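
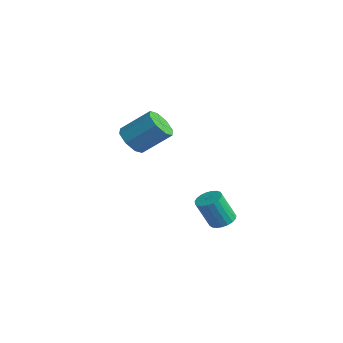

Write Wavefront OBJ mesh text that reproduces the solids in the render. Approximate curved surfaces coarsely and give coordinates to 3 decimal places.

v -3.619 -1.944 2.339
v -2.834 -2.209 2.074
v -2.055 -1.06 3.237
v -2.841 -0.796 3.501
v -3.062 -1.694 1.719
v -2.284 -0.546 2.881
v -3.617 -1.326 1.727
v -2.839 -0.178 2.889
v -4.173 -1.32 2.093
v -3.395 -0.172 3.255
v -4.405 -1.68 2.603
v -3.626 -0.531 3.766
v -4.176 -2.194 2.959
v -3.398 -1.046 4.121
v -3.621 -2.562 2.951
v -2.843 -1.414 4.113
v -3.065 -2.568 2.585
v -2.287 -1.42 3.747
v 2.474 -0.912 -0.338
v 2.986 -0.58 -0.115
v 2.759 -1.197 1.322
v 2.246 -1.528 1.098
v 2.784 -0.406 -0.072
v 2.556 -1.023 1.364
v 2.528 -0.32 -0.076
v 2.3 -0.936 1.361
v 2.263 -0.335 -0.125
v 2.035 -0.952 1.312
v 2.034 -0.451 -0.21
v 1.806 -1.067 1.226
v 1.881 -0.646 -0.318
v 1.653 -1.262 1.118
v 1.831 -0.887 -0.43
v 1.603 -1.503 1.007
v 1.892 -1.132 -0.525
v 1.664 -1.749 0.911
v 2.053 -1.34 -0.589
v 1.826 -1.956 0.848
v 2.288 -1.473 -0.609
v 2.06 -2.089 0.828
v 2.554 -1.509 -0.582
v 2.326 -2.126 0.855
v 2.807 -1.442 -0.513
v 2.579 -2.058 0.924
v 3.002 -1.283 -0.414
v 2.774 -1.9 1.023
v 3.106 -1.06 -0.302
v 2.878 -1.677 1.135
v 3.1 -0.812 -0.196
v 2.872 -1.428 1.241
f 2 1 5
f 2 5 3
f 3 5 6
f 3 6 4
f 5 1 7
f 5 7 6
f 6 7 8
f 6 8 4
f 7 1 9
f 7 9 8
f 8 9 10
f 8 10 4
f 9 1 11
f 9 11 10
f 10 11 12
f 10 12 4
f 11 1 13
f 11 13 12
f 12 13 14
f 12 14 4
f 13 1 15
f 13 15 14
f 14 15 16
f 14 16 4
f 15 1 17
f 15 17 16
f 16 17 18
f 16 18 4
f 17 1 2
f 17 2 18
f 18 2 3
f 18 3 4
f 20 19 23
f 20 23 21
f 21 23 24
f 21 24 22
f 23 19 25
f 23 25 24
f 24 25 26
f 24 26 22
f 25 19 27
f 25 27 26
f 26 27 28
f 26 28 22
f 27 19 29
f 27 29 28
f 28 29 30
f 28 30 22
f 29 19 31
f 29 31 30
f 30 31 32
f 30 32 22
f 31 19 33
f 31 33 32
f 32 33 34
f 32 34 22
f 33 19 35
f 33 35 34
f 34 35 36
f 34 36 22
f 35 19 37
f 35 37 36
f 36 37 38
f 36 38 22
f 37 19 39
f 37 39 38
f 38 39 40
f 38 40 22
f 39 19 41
f 39 41 40
f 40 41 42
f 40 42 22
f 41 19 43
f 41 43 42
f 42 43 44
f 42 44 22
f 43 19 45
f 43 45 44
f 44 45 46
f 44 46 22
f 45 19 47
f 45 47 46
f 46 47 48
f 46 48 22
f 47 19 49
f 47 49 48
f 48 49 50
f 48 50 22
f 49 19 20
f 49 20 50
f 50 20 21
f 50 21 22



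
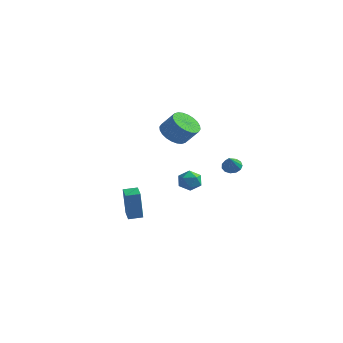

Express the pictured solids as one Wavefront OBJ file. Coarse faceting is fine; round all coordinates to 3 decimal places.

v -3.606 3.689 0.798
v -2.875 3.865 0.154
v -2.003 3.987 1.178
v -2.734 3.811 1.822
v -3.004 4.223 0.222
v -2.132 4.345 1.245
v -3.224 4.499 0.376
v -2.353 4.621 1.4
v -3.503 4.652 0.596
v -2.631 4.775 1.619
v -3.797 4.659 0.846
v -2.926 4.781 1.869
v -4.063 4.518 1.088
v -3.191 4.64 2.112
v -4.258 4.251 1.287
v -3.387 4.373 2.31
v -4.355 3.898 1.411
v -3.483 4.02 2.435
v -4.337 3.513 1.442
v -3.465 3.635 2.466
v -4.208 3.155 1.375
v -3.336 3.277 2.398
v -3.987 2.879 1.22
v -3.116 3.001 2.244
v -3.709 2.725 1.001
v -2.837 2.848 2.024
v -3.414 2.719 0.751
v -2.543 2.841 1.774
v -3.149 2.86 0.508
v -2.277 2.982 1.532
v -2.953 3.127 0.31
v -2.082 3.249 1.333
v -2.857 3.48 0.185
v -1.985 3.602 1.209
v 1.402 -2.508 -0.114
v 2.014 -2.081 -0.087
v 1.906 -3.279 0.667
v 2.518 -2.852 0.694
v 1.878 -2.607 0.992
v 1.567 -2.13 0.509
v 2.353 -3.23 0.071
v 2.042 -2.753 -0.412
v 2.602 -2.527 0.027
v 2.308 -2.142 0.596
v 1.612 -3.218 -0.016
v 1.318 -2.833 0.553
v -1.054 -4.213 -2.819
v -0.933 -4.622 -0.886
v -1.65 -3.643 -2.661
v -1.529 -4.051 -0.728
v -0.471 -3.629 -2.732
v -0.35 -4.037 -0.799
v -1.067 -3.058 -2.574
v -0.946 -3.467 -0.641
v 0.252 4.078 -1.096
v 0.689 3.857 -1.459
v 0.608 3.222 -0.144
v 0.832 4.114 -1.281
v 0.791 4.36 -1.045
v 0.578 4.516 -0.824
v 0.262 4.534 -0.691
v -0.057 4.407 -0.686
v -0.278 4.176 -0.811
v -0.331 3.913 -1.027
v -0.199 3.704 -1.265
v 0.077 3.613 -1.45
v 0.408 3.67 -1.522
f 2 1 5
f 2 5 3
f 3 5 6
f 3 6 4
f 5 1 7
f 5 7 6
f 6 7 8
f 6 8 4
f 7 1 9
f 7 9 8
f 8 9 10
f 8 10 4
f 9 1 11
f 9 11 10
f 10 11 12
f 10 12 4
f 11 1 13
f 11 13 12
f 12 13 14
f 12 14 4
f 13 1 15
f 13 15 14
f 14 15 16
f 14 16 4
f 15 1 17
f 15 17 16
f 16 17 18
f 16 18 4
f 17 1 19
f 17 19 18
f 18 19 20
f 18 20 4
f 19 1 21
f 19 21 20
f 20 21 22
f 20 22 4
f 21 1 23
f 21 23 22
f 22 23 24
f 22 24 4
f 23 1 25
f 23 25 24
f 24 25 26
f 24 26 4
f 25 1 27
f 25 27 26
f 26 27 28
f 26 28 4
f 27 1 29
f 27 29 28
f 28 29 30
f 28 30 4
f 29 1 31
f 29 31 30
f 30 31 32
f 30 32 4
f 31 1 33
f 31 33 32
f 32 33 34
f 32 34 4
f 33 1 2
f 33 2 34
f 34 2 3
f 34 3 4
f 35 46 40
f 35 40 36
f 35 36 42
f 35 42 45
f 35 45 46
f 36 40 44
f 40 46 39
f 46 45 37
f 45 42 41
f 42 36 43
f 38 44 39
f 38 39 37
f 38 37 41
f 38 41 43
f 38 43 44
f 39 44 40
f 37 39 46
f 41 37 45
f 43 41 42
f 44 43 36
f 48 50 47
f 51 48 47
f 47 50 49
f 49 51 47
f 48 54 50
f 52 48 51
f 52 54 48
f 50 54 49
f 53 51 49
f 49 54 53
f 53 52 51
f 54 52 53
f 56 55 58
f 56 58 57
f 58 55 59
f 58 59 57
f 59 55 60
f 59 60 57
f 60 55 61
f 60 61 57
f 61 55 62
f 61 62 57
f 62 55 63
f 62 63 57
f 63 55 64
f 63 64 57
f 64 55 65
f 64 65 57
f 65 55 66
f 65 66 57
f 66 55 67
f 66 67 57
f 67 55 56
f 67 56 57



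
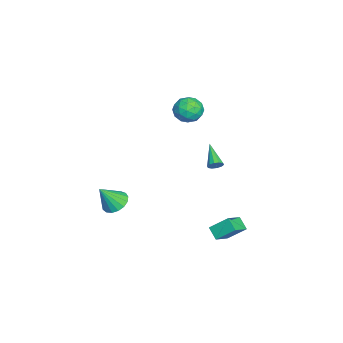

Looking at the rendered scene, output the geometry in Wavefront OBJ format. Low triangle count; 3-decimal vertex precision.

v -1.133 0.921 4.696
v -0.75 1.469 3.983
v -0.71 -0.389 3.917
v -0.327 0.159 3.204
v 0.097 0.137 4.085
v -0.165 0.947 4.566
v -1.295 0.133 3.334
v -1.557 0.943 3.815
v -0.851 0.982 3.141
v 0.01 0.985 3.605
v -1.47 0.095 4.295
v -0.609 0.098 4.759
v -0.979 1.31 4.408
v -0.481 -0.23 3.492
v -0.232 -0.243 4.01
v -0.007 0.079 3.59
v -0.635 1.003 4.751
v -0.41 1.325 4.331
v 0.089 0.542 4.391
v -1.05 -0.245 3.569
v -0.825 0.077 3.149
v -1.453 1.001 4.31
v -1.228 1.323 3.89
v -1.549 0.538 3.509
v -0.813 1.346 3.494
v -0.564 0.576 3.036
v -1.133 0.561 3.112
v -1.287 1.037 3.395
v -0.307 1.348 3.766
v -0.058 0.577 3.308
v 0.191 0.565 3.826
v 0.037 1.041 4.109
v -0.366 1.061 3.271
v -1.402 0.503 4.592
v -1.153 -0.268 4.134
v -1.497 0.039 3.791
v -1.651 0.515 4.074
v -0.896 0.504 4.864
v -0.647 -0.266 4.406
v -0.173 0.043 4.505
v -0.327 0.519 4.788
v -1.094 0.019 4.629
v 1.959 -3.463 -2.566
v 2.793 -3.53 -2.899
v 2.481 -4.297 -1.094
v 2.796 -3.155 -2.688
v 2.608 -2.85 -2.448
v 2.271 -2.686 -2.236
v 1.862 -2.7 -2.099
v 1.476 -2.889 -2.07
v 1.201 -3.209 -2.153
v 1.099 -3.588 -2.332
v 1.195 -3.938 -2.564
v 1.465 -4.179 -2.796
v 1.849 -4.257 -2.976
v 2.258 -4.152 -3.062
v 2.599 -3.89 -3.034
v -0.511 2.191 -0.669
v -0.226 1.855 -0.411
v -1.909 1.709 0.249
v -0.219 2.129 -0.255
v -0.322 2.426 -0.257
v -0.498 2.634 -0.417
v -0.679 2.672 -0.672
v -0.796 2.527 -0.926
v -0.803 2.253 -1.082
v -0.7 1.955 -1.08
v -0.524 1.748 -0.921
v -0.343 1.709 -0.665
v 2.906 2.122 -3.675
v 2.933 3.229 -2.739
v 1.842 2.715 -4.345
v 1.87 3.822 -3.408
v 3.51 2.578 -4.232
v 3.538 3.685 -3.295
v 2.447 3.171 -4.901
v 2.474 4.278 -3.965
f 1 38 17
f 38 12 41
f 17 41 6
f 38 41 17
f 1 17 13
f 17 6 18
f 13 18 2
f 17 18 13
f 1 13 22
f 13 2 23
f 22 23 8
f 13 23 22
f 1 22 34
f 22 8 37
f 34 37 11
f 22 37 34
f 1 34 38
f 34 11 42
f 38 42 12
f 34 42 38
f 2 18 29
f 18 6 32
f 29 32 10
f 18 32 29
f 6 41 19
f 41 12 40
f 19 40 5
f 41 40 19
f 12 42 39
f 42 11 35
f 39 35 3
f 42 35 39
f 11 37 36
f 37 8 24
f 36 24 7
f 37 24 36
f 8 23 28
f 23 2 25
f 28 25 9
f 23 25 28
f 4 30 16
f 30 10 31
f 16 31 5
f 30 31 16
f 4 16 14
f 16 5 15
f 14 15 3
f 16 15 14
f 4 14 21
f 14 3 20
f 21 20 7
f 14 20 21
f 4 21 26
f 21 7 27
f 26 27 9
f 21 27 26
f 4 26 30
f 26 9 33
f 30 33 10
f 26 33 30
f 5 31 19
f 31 10 32
f 19 32 6
f 31 32 19
f 3 15 39
f 15 5 40
f 39 40 12
f 15 40 39
f 7 20 36
f 20 3 35
f 36 35 11
f 20 35 36
f 9 27 28
f 27 7 24
f 28 24 8
f 27 24 28
f 10 33 29
f 33 9 25
f 29 25 2
f 33 25 29
f 44 43 46
f 44 46 45
f 46 43 47
f 46 47 45
f 47 43 48
f 47 48 45
f 48 43 49
f 48 49 45
f 49 43 50
f 49 50 45
f 50 43 51
f 50 51 45
f 51 43 52
f 51 52 45
f 52 43 53
f 52 53 45
f 53 43 54
f 53 54 45
f 54 43 55
f 54 55 45
f 55 43 56
f 55 56 45
f 56 43 57
f 56 57 45
f 57 43 44
f 57 44 45
f 59 58 61
f 59 61 60
f 61 58 62
f 61 62 60
f 62 58 63
f 62 63 60
f 63 58 64
f 63 64 60
f 64 58 65
f 64 65 60
f 65 58 66
f 65 66 60
f 66 58 67
f 66 67 60
f 67 58 68
f 67 68 60
f 68 58 69
f 68 69 60
f 69 58 59
f 69 59 60
f 71 73 70
f 74 71 70
f 70 73 72
f 72 74 70
f 71 77 73
f 75 71 74
f 75 77 71
f 73 77 72
f 76 74 72
f 72 77 76
f 76 75 74
f 77 75 76



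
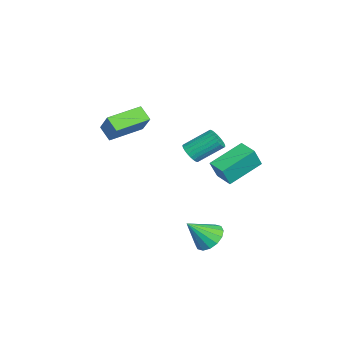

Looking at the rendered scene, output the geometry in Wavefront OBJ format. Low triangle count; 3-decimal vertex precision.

v -2.859 -3.436 -0.445
v -3.425 -3.976 0.193
v -4.091 -1.832 -0.18
v -4.657 -2.372 0.459
v -1.963 -2.948 0.761
v -2.529 -3.488 1.4
v -3.195 -1.344 1.027
v -3.761 -1.884 1.665
v 1.608 1.108 1.268
v 2.24 1.155 1.358
v 2.004 2.459 2.341
v 1.372 2.412 2.252
v 2.208 1.3 1.157
v 1.972 2.604 2.14
v 2.085 1.417 0.974
v 1.849 2.72 1.957
v 1.889 1.486 0.835
v 1.653 2.79 1.818
v 1.65 1.497 0.762
v 1.415 2.801 1.746
v 1.405 1.45 0.767
v 1.17 2.754 1.75
v 1.191 1.35 0.847
v 0.955 2.654 1.831
v 1.04 1.214 0.992
v 0.805 2.518 1.975
v 0.976 1.061 1.179
v 0.74 2.365 2.162
v 1.008 0.916 1.38
v 0.772 2.22 2.363
v 1.131 0.8 1.563
v 0.895 2.103 2.546
v 1.327 0.73 1.702
v 1.091 2.034 2.685
v 1.565 0.719 1.774
v 1.33 2.023 2.758
v 1.81 0.766 1.77
v 1.575 2.07 2.753
v 2.025 0.866 1.689
v 1.789 2.17 2.673
v 2.175 1.002 1.545
v 1.94 2.306 2.528
v 2.903 2.16 -3.916
v 3.625 1.904 -4.407
v 3.357 1.08 -2.684
v 3.777 2.266 -4.146
v 3.695 2.599 -3.823
v 3.401 2.814 -3.525
v 2.973 2.855 -3.332
v 2.527 2.709 -3.295
v 2.181 2.417 -3.425
v 2.029 2.055 -3.686
v 2.111 1.722 -4.008
v 2.405 1.506 -4.306
v 2.833 1.466 -4.499
v 3.279 1.611 -4.536
v -2.906 2.156 -2.849
v -2.501 1.781 -1.695
v -4.085 3.726 -1.925
v -3.68 3.351 -0.771
v -2.02 2.869 -2.929
v -1.615 2.494 -1.775
v -3.199 4.439 -2.005
v -2.794 4.064 -0.851
f 2 4 1
f 5 2 1
f 1 4 3
f 3 5 1
f 2 8 4
f 6 2 5
f 6 8 2
f 4 8 3
f 7 5 3
f 3 8 7
f 7 6 5
f 8 6 7
f 10 9 13
f 10 13 11
f 11 13 14
f 11 14 12
f 13 9 15
f 13 15 14
f 14 15 16
f 14 16 12
f 15 9 17
f 15 17 16
f 16 17 18
f 16 18 12
f 17 9 19
f 17 19 18
f 18 19 20
f 18 20 12
f 19 9 21
f 19 21 20
f 20 21 22
f 20 22 12
f 21 9 23
f 21 23 22
f 22 23 24
f 22 24 12
f 23 9 25
f 23 25 24
f 24 25 26
f 24 26 12
f 25 9 27
f 25 27 26
f 26 27 28
f 26 28 12
f 27 9 29
f 27 29 28
f 28 29 30
f 28 30 12
f 29 9 31
f 29 31 30
f 30 31 32
f 30 32 12
f 31 9 33
f 31 33 32
f 32 33 34
f 32 34 12
f 33 9 35
f 33 35 34
f 34 35 36
f 34 36 12
f 35 9 37
f 35 37 36
f 36 37 38
f 36 38 12
f 37 9 39
f 37 39 38
f 38 39 40
f 38 40 12
f 39 9 41
f 39 41 40
f 40 41 42
f 40 42 12
f 41 9 10
f 41 10 42
f 42 10 11
f 42 11 12
f 44 43 46
f 44 46 45
f 46 43 47
f 46 47 45
f 47 43 48
f 47 48 45
f 48 43 49
f 48 49 45
f 49 43 50
f 49 50 45
f 50 43 51
f 50 51 45
f 51 43 52
f 51 52 45
f 52 43 53
f 52 53 45
f 53 43 54
f 53 54 45
f 54 43 55
f 54 55 45
f 55 43 56
f 55 56 45
f 56 43 44
f 56 44 45
f 58 60 57
f 61 58 57
f 57 60 59
f 59 61 57
f 58 64 60
f 62 58 61
f 62 64 58
f 60 64 59
f 63 61 59
f 59 64 63
f 63 62 61
f 64 62 63



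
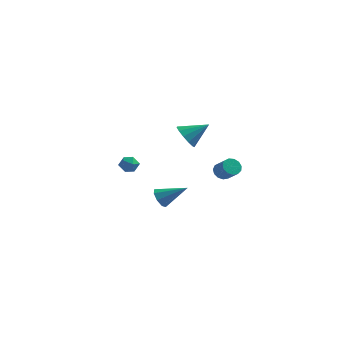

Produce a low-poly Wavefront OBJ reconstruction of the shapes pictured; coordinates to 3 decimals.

v -3.358 4.523 -3.693
v -2.905 4.063 -3.782
v -4.115 3.817 -3.898
v -3.662 3.357 -3.987
v -3.768 3.599 -3.391
v -3.3 4.035 -3.264
v -3.72 3.845 -4.416
v -3.252 4.281 -4.289
v -3.129 3.644 -4.229
v -3.158 3.492 -3.595
v -3.862 4.388 -4.085
v -3.891 4.236 -3.451
v -0.117 3.489 -1.074
v 0.273 3.802 -1.81
v 1.117 3.991 -0.206
v -0.007 4.176 -1.628
v -0.322 4.332 -1.271
v -0.572 4.22 -0.85
v -0.677 3.876 -0.501
v -0.605 3.409 -0.334
v -0.377 2.967 -0.401
v -0.067 2.691 -0.682
v 0.227 2.668 -1.088
v 0.412 2.906 -1.489
v 0.429 3.328 -1.758
v 0.197 -3.926 -2.234
v 0.535 -4.066 -2.783
v 1.623 -3.734 -1.406
v 0.441 -3.572 -2.735
v 0.204 -3.285 -2.394
v -0.037 -3.373 -1.959
v -0.141 -3.785 -1.685
v -0.047 -4.279 -1.733
v 0.19 -4.566 -2.074
v 0.431 -4.478 -2.509
v 3.363 -3.213 -0.232
v 3.811 -3.084 -0.542
v 4.425 -3.619 0.121
v 3.977 -3.747 0.432
v 3.782 -2.854 -0.329
v 4.395 -3.388 0.334
v 3.619 -2.737 -0.085
v 4.233 -3.271 0.578
v 3.376 -2.771 0.112
v 3.989 -3.306 0.776
v 3.128 -2.946 0.201
v 3.742 -3.48 0.864
v 2.955 -3.205 0.152
v 3.569 -3.74 0.815
v 2.912 -3.467 -0.019
v 3.525 -4.001 0.645
v 3.012 -3.648 -0.257
v 3.625 -4.182 0.406
v 3.223 -3.691 -0.488
v 3.837 -4.225 0.176
v 3.479 -3.582 -0.637
v 4.093 -4.117 0.027
v 3.698 -3.356 -0.657
v 4.312 -3.891 0.007
f 1 12 6
f 1 6 2
f 1 2 8
f 1 8 11
f 1 11 12
f 2 6 10
f 6 12 5
f 12 11 3
f 11 8 7
f 8 2 9
f 4 10 5
f 4 5 3
f 4 3 7
f 4 7 9
f 4 9 10
f 5 10 6
f 3 5 12
f 7 3 11
f 9 7 8
f 10 9 2
f 14 13 16
f 14 16 15
f 16 13 17
f 16 17 15
f 17 13 18
f 17 18 15
f 18 13 19
f 18 19 15
f 19 13 20
f 19 20 15
f 20 13 21
f 20 21 15
f 21 13 22
f 21 22 15
f 22 13 23
f 22 23 15
f 23 13 24
f 23 24 15
f 24 13 25
f 24 25 15
f 25 13 14
f 25 14 15
f 27 26 29
f 27 29 28
f 29 26 30
f 29 30 28
f 30 26 31
f 30 31 28
f 31 26 32
f 31 32 28
f 32 26 33
f 32 33 28
f 33 26 34
f 33 34 28
f 34 26 35
f 34 35 28
f 35 26 27
f 35 27 28
f 37 36 40
f 37 40 38
f 38 40 41
f 38 41 39
f 40 36 42
f 40 42 41
f 41 42 43
f 41 43 39
f 42 36 44
f 42 44 43
f 43 44 45
f 43 45 39
f 44 36 46
f 44 46 45
f 45 46 47
f 45 47 39
f 46 36 48
f 46 48 47
f 47 48 49
f 47 49 39
f 48 36 50
f 48 50 49
f 49 50 51
f 49 51 39
f 50 36 52
f 50 52 51
f 51 52 53
f 51 53 39
f 52 36 54
f 52 54 53
f 53 54 55
f 53 55 39
f 54 36 56
f 54 56 55
f 55 56 57
f 55 57 39
f 56 36 58
f 56 58 57
f 57 58 59
f 57 59 39
f 58 36 37
f 58 37 59
f 59 37 38
f 59 38 39



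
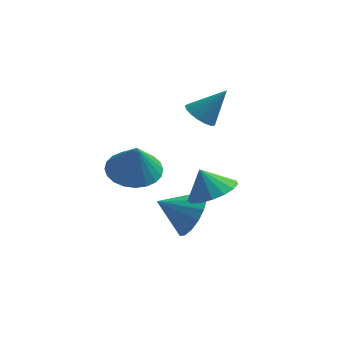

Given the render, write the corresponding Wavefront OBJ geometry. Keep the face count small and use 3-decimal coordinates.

v 2.13 -1.841 -1.052
v 2.626 -2.44 -0.346
v 0.89 -2.039 -0.348
v 2.66 -1.976 -0.156
v 2.573 -1.481 -0.17
v 2.384 -1.069 -0.387
v 2.137 -0.833 -0.756
v 1.889 -0.829 -1.193
v 1.695 -1.056 -1.597
v 1.602 -1.463 -1.877
v 1.629 -1.957 -1.967
v 1.772 -2.424 -1.848
v 1.996 -2.757 -1.547
v 2.251 -2.881 -1.132
v 2.479 -2.766 -0.698
v 2.91 -2.228 0.508
v 3.69 -1.714 0.802
v 2.41 -2.032 1.492
v 3.415 -1.393 0.598
v 3.024 -1.265 0.373
v 2.606 -1.356 0.18
v 2.259 -1.648 0.062
v 2.06 -2.073 0.046
v 2.056 -2.533 0.136
v 2.248 -2.924 0.311
v 2.591 -3.155 0.532
v 3.007 -3.174 0.747
v 3.401 -2.976 0.908
v 3.682 -2.608 0.977
v 3.787 -2.152 0.939
v 0.16 -2.549 1.647
v 1.008 -3.075 1.389
v 0.34 -2.931 3.013
v 1.162 -2.713 1.47
v 1.163 -2.325 1.577
v 1.012 -1.972 1.696
v 0.731 -1.707 1.807
v 0.363 -1.57 1.893
v -0.035 -1.582 1.942
v -0.404 -1.742 1.946
v -0.687 -2.024 1.905
v -0.841 -2.386 1.824
v -0.843 -2.774 1.716
v -0.691 -3.127 1.598
v -0.411 -3.392 1.487
v -0.043 -3.529 1.4
v 0.356 -3.517 1.351
v 0.725 -3.357 1.347
v 2.133 0.291 2.837
v 2.668 0.394 2.398
v 3.047 0.609 4.023
v 2.527 0.697 2.425
v 2.296 0.907 2.547
v 2.028 0.975 2.735
v 1.783 0.887 2.947
v 1.619 0.662 3.133
v 1.573 0.352 3.252
v 1.655 0.029 3.276
v 1.847 -0.235 3.199
v 2.104 -0.379 3.039
v 2.368 -0.369 2.833
v 2.578 -0.207 2.628
v 2.687 0.068 2.471
f 2 1 4
f 2 4 3
f 4 1 5
f 4 5 3
f 5 1 6
f 5 6 3
f 6 1 7
f 6 7 3
f 7 1 8
f 7 8 3
f 8 1 9
f 8 9 3
f 9 1 10
f 9 10 3
f 10 1 11
f 10 11 3
f 11 1 12
f 11 12 3
f 12 1 13
f 12 13 3
f 13 1 14
f 13 14 3
f 14 1 15
f 14 15 3
f 15 1 2
f 15 2 3
f 17 16 19
f 17 19 18
f 19 16 20
f 19 20 18
f 20 16 21
f 20 21 18
f 21 16 22
f 21 22 18
f 22 16 23
f 22 23 18
f 23 16 24
f 23 24 18
f 24 16 25
f 24 25 18
f 25 16 26
f 25 26 18
f 26 16 27
f 26 27 18
f 27 16 28
f 27 28 18
f 28 16 29
f 28 29 18
f 29 16 30
f 29 30 18
f 30 16 17
f 30 17 18
f 32 31 34
f 32 34 33
f 34 31 35
f 34 35 33
f 35 31 36
f 35 36 33
f 36 31 37
f 36 37 33
f 37 31 38
f 37 38 33
f 38 31 39
f 38 39 33
f 39 31 40
f 39 40 33
f 40 31 41
f 40 41 33
f 41 31 42
f 41 42 33
f 42 31 43
f 42 43 33
f 43 31 44
f 43 44 33
f 44 31 45
f 44 45 33
f 45 31 46
f 45 46 33
f 46 31 47
f 46 47 33
f 47 31 48
f 47 48 33
f 48 31 32
f 48 32 33
f 50 49 52
f 50 52 51
f 52 49 53
f 52 53 51
f 53 49 54
f 53 54 51
f 54 49 55
f 54 55 51
f 55 49 56
f 55 56 51
f 56 49 57
f 56 57 51
f 57 49 58
f 57 58 51
f 58 49 59
f 58 59 51
f 59 49 60
f 59 60 51
f 60 49 61
f 60 61 51
f 61 49 62
f 61 62 51
f 62 49 63
f 62 63 51
f 63 49 50
f 63 50 51



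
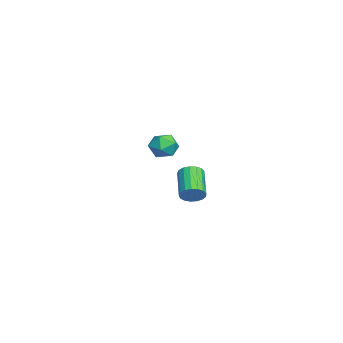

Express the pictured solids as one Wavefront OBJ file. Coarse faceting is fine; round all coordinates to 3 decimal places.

v 3.821 2.141 0.472
v 4.184 2.079 1.019
v 2.722 1.977 1.976
v 2.359 2.039 1.428
v 4.143 2.391 0.99
v 2.682 2.289 1.947
v 4.029 2.645 0.843
v 2.567 2.544 1.8
v 3.867 2.785 0.61
v 2.405 2.683 1.567
v 3.694 2.776 0.345
v 2.232 2.675 1.302
v 3.551 2.622 0.11
v 2.089 2.521 1.067
v 3.469 2.358 -0.043
v 2.007 2.256 0.914
v 3.468 2.044 -0.078
v 2.006 1.942 0.879
v 3.548 1.752 0.013
v 2.086 1.651 0.97
v 3.69 1.549 0.209
v 2.229 1.448 1.166
v 3.863 1.482 0.465
v 2.401 1.381 1.422
v 4.025 1.566 0.723
v 2.564 1.464 1.68
v 4.141 1.781 0.923
v 2.68 1.68 1.88
v -2.849 1.066 0.747
v -2.47 0.453 1.276
v -4.15 0.707 1.264
v -3.771 0.094 1.793
v -3.641 0.964 1.952
v -2.836 1.186 1.632
v -3.784 -0.026 0.908
v -2.979 0.196 0.588
v -3.048 -0.222 1.375
v -2.959 0.39 2.021
v -3.661 0.77 0.519
v -3.572 1.382 1.165
f 2 1 5
f 2 5 3
f 3 5 6
f 3 6 4
f 5 1 7
f 5 7 6
f 6 7 8
f 6 8 4
f 7 1 9
f 7 9 8
f 8 9 10
f 8 10 4
f 9 1 11
f 9 11 10
f 10 11 12
f 10 12 4
f 11 1 13
f 11 13 12
f 12 13 14
f 12 14 4
f 13 1 15
f 13 15 14
f 14 15 16
f 14 16 4
f 15 1 17
f 15 17 16
f 16 17 18
f 16 18 4
f 17 1 19
f 17 19 18
f 18 19 20
f 18 20 4
f 19 1 21
f 19 21 20
f 20 21 22
f 20 22 4
f 21 1 23
f 21 23 22
f 22 23 24
f 22 24 4
f 23 1 25
f 23 25 24
f 24 25 26
f 24 26 4
f 25 1 27
f 25 27 26
f 26 27 28
f 26 28 4
f 27 1 2
f 27 2 28
f 28 2 3
f 28 3 4
f 29 40 34
f 29 34 30
f 29 30 36
f 29 36 39
f 29 39 40
f 30 34 38
f 34 40 33
f 40 39 31
f 39 36 35
f 36 30 37
f 32 38 33
f 32 33 31
f 32 31 35
f 32 35 37
f 32 37 38
f 33 38 34
f 31 33 40
f 35 31 39
f 37 35 36
f 38 37 30



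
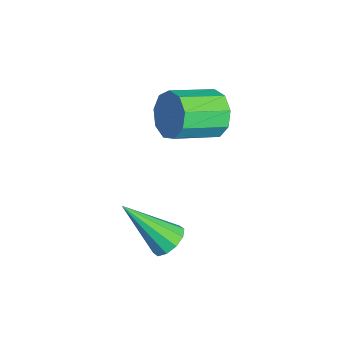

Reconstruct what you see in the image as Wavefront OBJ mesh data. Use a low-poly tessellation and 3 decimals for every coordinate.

v -2.502 3.167 2.708
v -2.021 3.516 3.258
v -1.676 2.123 3.842
v -2.158 1.773 3.292
v -2.536 3.473 3.457
v -2.191 2.079 4.041
v -3.035 3.286 3.306
v -2.69 1.892 3.89
v -3.285 3.043 2.875
v -2.94 1.65 3.459
v -3.169 2.859 2.366
v -2.824 1.465 2.95
v -2.741 2.818 2.017
v -2.396 1.425 2.601
v -2.201 2.941 1.991
v -1.856 1.547 2.575
v -1.802 3.169 2.301
v -1.457 1.776 2.885
v -1.731 3.397 2.801
v -1.386 2.003 3.385
v 0.104 1.286 -0.275
v 0.517 0.888 -0.453
v -0.464 0.074 1.115
v 0.672 1.108 -0.198
v 0.61 1.396 0.027
v 0.355 1.642 0.137
v 0.004 1.751 0.09
v -0.308 1.684 -0.097
v -0.464 1.464 -0.352
v -0.402 1.176 -0.578
v -0.147 0.93 -0.688
v 0.204 0.82 -0.64
f 2 1 5
f 2 5 3
f 3 5 6
f 3 6 4
f 5 1 7
f 5 7 6
f 6 7 8
f 6 8 4
f 7 1 9
f 7 9 8
f 8 9 10
f 8 10 4
f 9 1 11
f 9 11 10
f 10 11 12
f 10 12 4
f 11 1 13
f 11 13 12
f 12 13 14
f 12 14 4
f 13 1 15
f 13 15 14
f 14 15 16
f 14 16 4
f 15 1 17
f 15 17 16
f 16 17 18
f 16 18 4
f 17 1 19
f 17 19 18
f 18 19 20
f 18 20 4
f 19 1 2
f 19 2 20
f 20 2 3
f 20 3 4
f 22 21 24
f 22 24 23
f 24 21 25
f 24 25 23
f 25 21 26
f 25 26 23
f 26 21 27
f 26 27 23
f 27 21 28
f 27 28 23
f 28 21 29
f 28 29 23
f 29 21 30
f 29 30 23
f 30 21 31
f 30 31 23
f 31 21 32
f 31 32 23
f 32 21 22
f 32 22 23



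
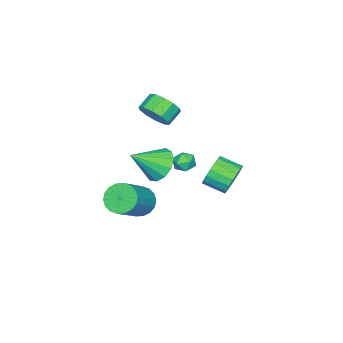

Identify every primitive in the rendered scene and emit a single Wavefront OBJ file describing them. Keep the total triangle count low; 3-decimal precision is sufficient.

v 0.832 -1.591 0.528
v 1.646 -1.219 -0.078
v 2.088 -2.509 1.652
v 1.556 -0.807 0.36
v 1.236 -0.643 0.851
v 0.788 -0.78 1.24
v 0.354 -1.174 1.402
v 0.072 -1.701 1.287
v 0.031 -2.193 0.93
v 0.245 -2.493 0.446
v 0.645 -2.507 -0.012
v 1.104 -2.23 -0.299
v 1.478 -1.75 -0.323
v 1.358 3 1.484
v 1.707 3.369 2.275
v 1.93 2.228 2.708
v 1.582 1.86 1.916
v 1.301 3.323 2.365
v 1.524 2.182 2.797
v 0.906 3.213 2.28
v 1.129 2.073 2.712
v 0.601 3.062 2.037
v 0.824 1.921 2.47
v 0.446 2.898 1.685
v 0.669 1.757 2.117
v 0.471 2.754 1.293
v 0.695 1.614 1.725
v 0.673 2.659 0.939
v 0.896 1.519 1.371
v 1.01 2.632 0.692
v 1.233 1.491 1.125
v 1.416 2.678 0.603
v 1.639 1.537 1.035
v 1.811 2.787 0.688
v 2.034 1.647 1.12
v 2.116 2.939 0.93
v 2.339 1.798 1.363
v 2.271 3.103 1.283
v 2.494 1.962 1.715
v 2.245 3.246 1.675
v 2.469 2.106 2.107
v 2.044 3.341 2.029
v 2.267 2.201 2.461
v 2.662 -1.614 -1.107
v 3.107 -1.076 -1.706
v 4.843 -1.028 -0.372
v 4.398 -1.566 0.227
v 2.915 -0.806 -1.465
v 4.651 -0.757 -0.132
v 2.673 -0.695 -1.154
v 4.409 -0.647 0.179
v 2.428 -0.767 -0.833
v 4.165 -0.719 0.5
v 2.23 -1.007 -0.567
v 3.967 -0.959 0.766
v 2.118 -1.366 -0.407
v 3.854 -1.318 0.926
v 2.113 -1.775 -0.386
v 3.85 -1.727 0.947
v 2.217 -2.152 -0.508
v 3.953 -2.104 0.826
v 2.409 -2.423 -0.748
v 4.145 -2.374 0.585
v 2.651 -2.533 -1.059
v 4.387 -2.485 0.274
v 2.895 -2.461 -1.38
v 4.632 -2.413 -0.047
v 3.093 -2.221 -1.646
v 4.83 -2.173 -0.313
v 3.206 -1.862 -1.806
v 4.942 -1.814 -0.473
v 3.21 -1.453 -1.827
v 4.947 -1.405 -0.494
v -1.954 -3.698 1.858
v -1.402 -3.452 2.617
v -2.273 -3.296 3.2
v -2.826 -3.542 2.442
v -1.522 -2.954 2.305
v -2.393 -2.798 2.889
v -1.806 -2.74 1.823
v -2.677 -2.584 2.407
v -2.148 -2.892 1.354
v -3.019 -2.736 1.938
v -2.415 -3.352 1.078
v -3.286 -3.196 1.661
v -2.507 -3.944 1.1
v -3.378 -3.788 1.683
v -2.387 -4.442 1.411
v -3.258 -4.286 1.995
v -2.103 -4.656 1.893
v -2.974 -4.5 2.477
v -1.761 -4.504 2.362
v -2.632 -4.348 2.946
v -1.494 -4.044 2.639
v -2.365 -3.888 3.222
v 0.4 -0.045 1.058
v 0.78 -0.586 0.931
v -0.44 -0.514 0.549
v -0.06 -1.055 0.422
v -0.25 -0.918 1.053
v 0.269 -0.628 1.367
v 0.071 -0.472 0.113
v 0.59 -0.182 0.427
v 0.576 -0.85 0.347
v 0.378 -1.125 0.928
v -0.038 0.025 0.552
v -0.236 -0.25 1.133
f 2 1 4
f 2 4 3
f 4 1 5
f 4 5 3
f 5 1 6
f 5 6 3
f 6 1 7
f 6 7 3
f 7 1 8
f 7 8 3
f 8 1 9
f 8 9 3
f 9 1 10
f 9 10 3
f 10 1 11
f 10 11 3
f 11 1 12
f 11 12 3
f 12 1 13
f 12 13 3
f 13 1 2
f 13 2 3
f 15 14 18
f 15 18 16
f 16 18 19
f 16 19 17
f 18 14 20
f 18 20 19
f 19 20 21
f 19 21 17
f 20 14 22
f 20 22 21
f 21 22 23
f 21 23 17
f 22 14 24
f 22 24 23
f 23 24 25
f 23 25 17
f 24 14 26
f 24 26 25
f 25 26 27
f 25 27 17
f 26 14 28
f 26 28 27
f 27 28 29
f 27 29 17
f 28 14 30
f 28 30 29
f 29 30 31
f 29 31 17
f 30 14 32
f 30 32 31
f 31 32 33
f 31 33 17
f 32 14 34
f 32 34 33
f 33 34 35
f 33 35 17
f 34 14 36
f 34 36 35
f 35 36 37
f 35 37 17
f 36 14 38
f 36 38 37
f 37 38 39
f 37 39 17
f 38 14 40
f 38 40 39
f 39 40 41
f 39 41 17
f 40 14 42
f 40 42 41
f 41 42 43
f 41 43 17
f 42 14 15
f 42 15 43
f 43 15 16
f 43 16 17
f 45 44 48
f 45 48 46
f 46 48 49
f 46 49 47
f 48 44 50
f 48 50 49
f 49 50 51
f 49 51 47
f 50 44 52
f 50 52 51
f 51 52 53
f 51 53 47
f 52 44 54
f 52 54 53
f 53 54 55
f 53 55 47
f 54 44 56
f 54 56 55
f 55 56 57
f 55 57 47
f 56 44 58
f 56 58 57
f 57 58 59
f 57 59 47
f 58 44 60
f 58 60 59
f 59 60 61
f 59 61 47
f 60 44 62
f 60 62 61
f 61 62 63
f 61 63 47
f 62 44 64
f 62 64 63
f 63 64 65
f 63 65 47
f 64 44 66
f 64 66 65
f 65 66 67
f 65 67 47
f 66 44 68
f 66 68 67
f 67 68 69
f 67 69 47
f 68 44 70
f 68 70 69
f 69 70 71
f 69 71 47
f 70 44 72
f 70 72 71
f 71 72 73
f 71 73 47
f 72 44 45
f 72 45 73
f 73 45 46
f 73 46 47
f 75 74 78
f 75 78 76
f 76 78 79
f 76 79 77
f 78 74 80
f 78 80 79
f 79 80 81
f 79 81 77
f 80 74 82
f 80 82 81
f 81 82 83
f 81 83 77
f 82 74 84
f 82 84 83
f 83 84 85
f 83 85 77
f 84 74 86
f 84 86 85
f 85 86 87
f 85 87 77
f 86 74 88
f 86 88 87
f 87 88 89
f 87 89 77
f 88 74 90
f 88 90 89
f 89 90 91
f 89 91 77
f 90 74 92
f 90 92 91
f 91 92 93
f 91 93 77
f 92 74 94
f 92 94 93
f 93 94 95
f 93 95 77
f 94 74 75
f 94 75 95
f 95 75 76
f 95 76 77
f 96 107 101
f 96 101 97
f 96 97 103
f 96 103 106
f 96 106 107
f 97 101 105
f 101 107 100
f 107 106 98
f 106 103 102
f 103 97 104
f 99 105 100
f 99 100 98
f 99 98 102
f 99 102 104
f 99 104 105
f 100 105 101
f 98 100 107
f 102 98 106
f 104 102 103
f 105 104 97



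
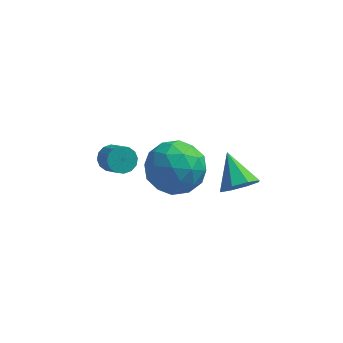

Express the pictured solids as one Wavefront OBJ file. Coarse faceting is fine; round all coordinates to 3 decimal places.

v 1.178 -3.429 0.066
v 1.511 -3.765 0.735
v 0.582 -2.291 0.934
v 1.894 -3.353 0.458
v 1.857 -2.985 -0.05
v 1.423 -2.877 -0.489
v 0.844 -3.092 -0.604
v 0.461 -3.505 -0.326
v 0.498 -3.873 0.181
v 0.933 -3.981 0.621
v -2.21 -3.327 1.651
v -1.483 -2.655 0.921
v -0.877 -4.805 1.619
v -0.15 -4.133 0.889
v -0.321 -3.801 2.061
v -1.145 -2.887 2.081
v -1.215 -4.573 0.459
v -2.039 -3.659 0.479
v -0.868 -3.425 0.185
v -0.315 -2.948 1.175
v -2.045 -4.512 1.365
v -1.492 -4.035 2.355
v -1.964 -2.861 1.289
v -0.396 -4.599 1.251
v -0.497 -4.403 1.94
v -0.069 -4.008 1.511
v -1.765 -2.998 1.971
v -1.338 -2.603 1.542
v -0.655 -3.276 2.212
v -1.022 -4.857 0.998
v -0.595 -4.462 0.569
v -2.291 -3.452 1.029
v -1.863 -3.057 0.6
v -1.705 -4.184 0.328
v -1.175 -2.919 0.427
v -0.391 -3.787 0.408
v -1.017 -4.046 0.155
v -1.501 -3.509 0.167
v -0.85 -2.638 1.009
v -0.066 -3.507 0.99
v -0.167 -3.312 1.679
v -0.651 -2.775 1.691
v -0.488 -3.091 0.576
v -2.294 -3.953 1.55
v -1.51 -4.822 1.531
v -1.709 -4.685 0.849
v -2.193 -4.148 0.861
v -1.969 -3.673 2.132
v -1.185 -4.541 2.113
v -0.859 -3.951 2.373
v -1.343 -3.414 2.385
v -1.872 -4.369 1.964
v -3.764 -2.291 -0.001
v -3.405 -2.501 -0.434
v -2.878 -3.338 0.408
v -3.236 -3.129 0.841
v -3.246 -2.269 -0.303
v -2.718 -3.106 0.539
v -3.225 -2.043 -0.091
v -2.698 -2.88 0.751
v -3.349 -1.883 0.145
v -2.821 -2.721 0.987
v -3.584 -1.833 0.341
v -3.056 -2.67 1.184
v -3.867 -1.906 0.447
v -3.339 -2.743 1.289
v -4.122 -2.082 0.432
v -3.595 -2.919 1.274
v -4.282 -2.314 0.301
v -3.754 -3.151 1.143
v -4.302 -2.54 0.089
v -3.775 -3.377 0.931
v -4.179 -2.699 -0.147
v -3.651 -3.537 0.695
v -3.944 -2.75 -0.344
v -3.416 -3.587 0.499
v -3.661 -2.677 -0.449
v -3.133 -3.514 0.393
f 2 1 4
f 2 4 3
f 4 1 5
f 4 5 3
f 5 1 6
f 5 6 3
f 6 1 7
f 6 7 3
f 7 1 8
f 7 8 3
f 8 1 9
f 8 9 3
f 9 1 10
f 9 10 3
f 10 1 2
f 10 2 3
f 11 48 27
f 48 22 51
f 27 51 16
f 48 51 27
f 11 27 23
f 27 16 28
f 23 28 12
f 27 28 23
f 11 23 32
f 23 12 33
f 32 33 18
f 23 33 32
f 11 32 44
f 32 18 47
f 44 47 21
f 32 47 44
f 11 44 48
f 44 21 52
f 48 52 22
f 44 52 48
f 12 28 39
f 28 16 42
f 39 42 20
f 28 42 39
f 16 51 29
f 51 22 50
f 29 50 15
f 51 50 29
f 22 52 49
f 52 21 45
f 49 45 13
f 52 45 49
f 21 47 46
f 47 18 34
f 46 34 17
f 47 34 46
f 18 33 38
f 33 12 35
f 38 35 19
f 33 35 38
f 14 40 26
f 40 20 41
f 26 41 15
f 40 41 26
f 14 26 24
f 26 15 25
f 24 25 13
f 26 25 24
f 14 24 31
f 24 13 30
f 31 30 17
f 24 30 31
f 14 31 36
f 31 17 37
f 36 37 19
f 31 37 36
f 14 36 40
f 36 19 43
f 40 43 20
f 36 43 40
f 15 41 29
f 41 20 42
f 29 42 16
f 41 42 29
f 13 25 49
f 25 15 50
f 49 50 22
f 25 50 49
f 17 30 46
f 30 13 45
f 46 45 21
f 30 45 46
f 19 37 38
f 37 17 34
f 38 34 18
f 37 34 38
f 20 43 39
f 43 19 35
f 39 35 12
f 43 35 39
f 54 53 57
f 54 57 55
f 55 57 58
f 55 58 56
f 57 53 59
f 57 59 58
f 58 59 60
f 58 60 56
f 59 53 61
f 59 61 60
f 60 61 62
f 60 62 56
f 61 53 63
f 61 63 62
f 62 63 64
f 62 64 56
f 63 53 65
f 63 65 64
f 64 65 66
f 64 66 56
f 65 53 67
f 65 67 66
f 66 67 68
f 66 68 56
f 67 53 69
f 67 69 68
f 68 69 70
f 68 70 56
f 69 53 71
f 69 71 70
f 70 71 72
f 70 72 56
f 71 53 73
f 71 73 72
f 72 73 74
f 72 74 56
f 73 53 75
f 73 75 74
f 74 75 76
f 74 76 56
f 75 53 77
f 75 77 76
f 76 77 78
f 76 78 56
f 77 53 54
f 77 54 78
f 78 54 55
f 78 55 56



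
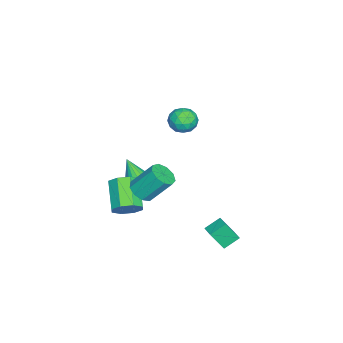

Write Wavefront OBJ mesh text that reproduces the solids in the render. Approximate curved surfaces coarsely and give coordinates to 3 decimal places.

v 2.487 -1.547 -0.522
v 2.916 -2.096 -0.018
v 2.683 -0.862 1.526
v 2.253 -0.313 1.022
v 3.29 -1.716 -0.266
v 3.057 -0.481 1.278
v 3.288 -1.256 -0.633
v 3.055 -0.022 0.91
v 2.911 -0.933 -0.949
v 2.678 0.301 0.595
v 2.336 -0.897 -1.064
v 2.102 0.337 0.479
v 1.831 -1.165 -0.926
v 1.597 0.069 0.617
v 1.633 -1.612 -0.599
v 1.399 -0.378 0.945
v 1.834 -2.029 -0.235
v 1.601 -0.794 1.308
v 2.341 -2.22 -0.006
v 2.108 -0.985 1.538
v -1.083 0.358 3.638
v -0.329 0.869 3.473
v -0.231 -0.689 4.287
v 0.523 -0.178 4.122
v -0.103 0.107 4.742
v -0.629 0.753 4.341
v 0.069 -0.573 3.419
v -0.457 0.073 3.018
v 0.383 0.293 3.338
v 0.276 0.714 4.155
v -0.836 -0.534 3.605
v -0.943 -0.113 4.422
v -0.781 0.705 3.499
v 0.221 -0.525 4.261
v -0.147 -0.358 4.626
v 0.296 -0.058 4.529
v -0.957 0.637 4.009
v -0.514 0.938 3.912
v -0.381 0.49 4.657
v -0.046 -0.758 3.848
v 0.397 -0.457 3.751
v -0.856 0.238 3.231
v -0.413 0.538 3.134
v -0.179 -0.31 3.103
v 0.081 0.667 3.322
v 0.581 0.052 3.704
v 0.315 -0.18 3.291
v 0.005 0.2 3.055
v 0.018 0.914 3.803
v 0.519 0.299 4.184
v 0.151 0.466 4.548
v -0.158 0.846 4.313
v 0.437 0.576 3.723
v -1.079 -0.119 3.576
v -0.578 -0.734 3.957
v -0.402 -0.666 3.447
v -0.711 -0.286 3.212
v -1.141 0.128 4.056
v -0.641 -0.487 4.438
v -0.565 -0.02 4.705
v -0.875 0.36 4.469
v -0.997 -0.396 4.037
v -2.326 -3.162 -3.96
v -1.684 -3.822 -4.194
v -2.514 -3.998 -2.12
v -1.435 -3.486 -4.016
v -1.39 -3.076 -3.826
v -1.559 -2.685 -3.666
v -1.904 -2.404 -3.573
v -2.346 -2.297 -3.569
v -2.784 -2.387 -3.655
v -3.116 -2.656 -3.811
v -3.268 -3.04 -4.001
v -3.203 -3.452 -4.181
v -2.938 -3.798 -4.311
v -2.533 -3.998 -4.361
v -2.081 -4.007 -4.319
v 0.943 3.483 -4.278
v 1.191 2.715 -3.002
v 1.672 4.001 -4.108
v 1.919 3.233 -2.831
v 1.601 2.747 -4.849
v 1.848 1.979 -3.572
v 2.329 3.265 -4.678
v 2.577 2.497 -3.402
v 1.059 -2.862 -3.672
v 1.582 -3.648 -3.41
v -0.035 -4.344 -2.266
v -0.559 -3.558 -2.528
v 1.67 -3.073 -2.936
v 0.053 -3.769 -1.792
v 1.4 -2.375 -2.893
v -0.218 -3.071 -1.749
v 0.93 -1.962 -3.307
v -0.688 -2.658 -2.163
v 0.535 -2.076 -3.934
v -1.082 -2.772 -2.79
v 0.447 -2.651 -4.408
v -1.17 -3.347 -3.264
v 0.718 -3.349 -4.451
v -0.9 -4.045 -3.307
v 1.188 -3.762 -4.037
v -0.43 -4.458 -2.893
f 2 1 5
f 2 5 3
f 3 5 6
f 3 6 4
f 5 1 7
f 5 7 6
f 6 7 8
f 6 8 4
f 7 1 9
f 7 9 8
f 8 9 10
f 8 10 4
f 9 1 11
f 9 11 10
f 10 11 12
f 10 12 4
f 11 1 13
f 11 13 12
f 12 13 14
f 12 14 4
f 13 1 15
f 13 15 14
f 14 15 16
f 14 16 4
f 15 1 17
f 15 17 16
f 16 17 18
f 16 18 4
f 17 1 19
f 17 19 18
f 18 19 20
f 18 20 4
f 19 1 2
f 19 2 20
f 20 2 3
f 20 3 4
f 21 58 37
f 58 32 61
f 37 61 26
f 58 61 37
f 21 37 33
f 37 26 38
f 33 38 22
f 37 38 33
f 21 33 42
f 33 22 43
f 42 43 28
f 33 43 42
f 21 42 54
f 42 28 57
f 54 57 31
f 42 57 54
f 21 54 58
f 54 31 62
f 58 62 32
f 54 62 58
f 22 38 49
f 38 26 52
f 49 52 30
f 38 52 49
f 26 61 39
f 61 32 60
f 39 60 25
f 61 60 39
f 32 62 59
f 62 31 55
f 59 55 23
f 62 55 59
f 31 57 56
f 57 28 44
f 56 44 27
f 57 44 56
f 28 43 48
f 43 22 45
f 48 45 29
f 43 45 48
f 24 50 36
f 50 30 51
f 36 51 25
f 50 51 36
f 24 36 34
f 36 25 35
f 34 35 23
f 36 35 34
f 24 34 41
f 34 23 40
f 41 40 27
f 34 40 41
f 24 41 46
f 41 27 47
f 46 47 29
f 41 47 46
f 24 46 50
f 46 29 53
f 50 53 30
f 46 53 50
f 25 51 39
f 51 30 52
f 39 52 26
f 51 52 39
f 23 35 59
f 35 25 60
f 59 60 32
f 35 60 59
f 27 40 56
f 40 23 55
f 56 55 31
f 40 55 56
f 29 47 48
f 47 27 44
f 48 44 28
f 47 44 48
f 30 53 49
f 53 29 45
f 49 45 22
f 53 45 49
f 64 63 66
f 64 66 65
f 66 63 67
f 66 67 65
f 67 63 68
f 67 68 65
f 68 63 69
f 68 69 65
f 69 63 70
f 69 70 65
f 70 63 71
f 70 71 65
f 71 63 72
f 71 72 65
f 72 63 73
f 72 73 65
f 73 63 74
f 73 74 65
f 74 63 75
f 74 75 65
f 75 63 76
f 75 76 65
f 76 63 77
f 76 77 65
f 77 63 64
f 77 64 65
f 79 81 78
f 82 79 78
f 78 81 80
f 80 82 78
f 79 85 81
f 83 79 82
f 83 85 79
f 81 85 80
f 84 82 80
f 80 85 84
f 84 83 82
f 85 83 84
f 87 86 90
f 87 90 88
f 88 90 91
f 88 91 89
f 90 86 92
f 90 92 91
f 91 92 93
f 91 93 89
f 92 86 94
f 92 94 93
f 93 94 95
f 93 95 89
f 94 86 96
f 94 96 95
f 95 96 97
f 95 97 89
f 96 86 98
f 96 98 97
f 97 98 99
f 97 99 89
f 98 86 100
f 98 100 99
f 99 100 101
f 99 101 89
f 100 86 102
f 100 102 101
f 101 102 103
f 101 103 89
f 102 86 87
f 102 87 103
f 103 87 88
f 103 88 89



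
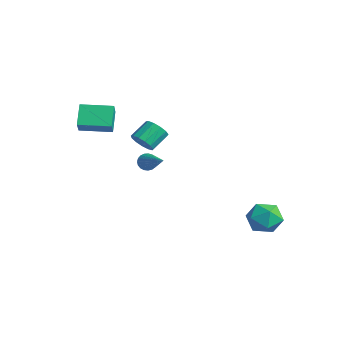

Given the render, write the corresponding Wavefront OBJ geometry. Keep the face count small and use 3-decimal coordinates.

v -1.652 -1.275 0.829
v -1.091 -1.384 1.178
v -1.326 -0.474 1.84
v -1.888 -0.365 1.491
v -0.997 -1.153 0.894
v -1.232 -0.243 1.557
v -1.111 -0.961 0.59
v -1.347 -0.051 1.252
v -1.397 -0.868 0.361
v -1.633 0.041 1.024
v -1.764 -0.905 0.281
v -2 0.005 0.944
v -2.095 -1.06 0.375
v -2.331 -0.15 1.037
v -2.286 -1.282 0.613
v -2.522 -0.372 1.275
v -2.276 -1.502 0.919
v -2.512 -0.592 1.582
v -2.067 -1.651 1.197
v -2.303 -0.741 1.859
v -1.727 -1.679 1.358
v -1.963 -0.769 2.02
v -1.363 -1.58 1.351
v -1.599 -0.67 2.013
v -0.409 -1.617 0.2
v -0.186 -1.476 -0.225
v 1.389 -1.683 1.12
v -0.226 -1.293 -0.134
v -0.297 -1.167 0.015
v -0.388 -1.118 0.195
v -0.482 -1.155 0.377
v -0.564 -1.273 0.528
v -0.618 -1.45 0.622
v -0.637 -1.656 0.644
v -0.616 -1.855 0.589
v -0.559 -2.013 0.466
v -0.476 -2.103 0.298
v -0.382 -2.109 0.113
v -0.292 -2.03 -0.057
v -0.222 -1.879 -0.183
v -0.185 -1.683 -0.242
v 2.803 2.642 -2.336
v 3.572 2.982 -1.879
v 3.708 1.678 -3.141
v 4.477 2.018 -2.684
v 3.833 1.493 -2.21
v 3.273 2.088 -1.713
v 4.007 2.572 -3.307
v 3.447 3.167 -2.81
v 4.316 2.939 -2.479
v 4.208 2.272 -1.801
v 3.072 2.388 -3.219
v 2.964 1.721 -2.541
v -3.158 -3.67 2.858
v -2.487 -4.04 3.59
v -2.344 -2.306 2.801
v -1.672 -2.676 3.533
v -2.428 -4.144 1.947
v -1.756 -4.514 2.679
v -1.613 -2.78 1.89
v -0.942 -3.15 2.622
f 2 1 5
f 2 5 3
f 3 5 6
f 3 6 4
f 5 1 7
f 5 7 6
f 6 7 8
f 6 8 4
f 7 1 9
f 7 9 8
f 8 9 10
f 8 10 4
f 9 1 11
f 9 11 10
f 10 11 12
f 10 12 4
f 11 1 13
f 11 13 12
f 12 13 14
f 12 14 4
f 13 1 15
f 13 15 14
f 14 15 16
f 14 16 4
f 15 1 17
f 15 17 16
f 16 17 18
f 16 18 4
f 17 1 19
f 17 19 18
f 18 19 20
f 18 20 4
f 19 1 21
f 19 21 20
f 20 21 22
f 20 22 4
f 21 1 23
f 21 23 22
f 22 23 24
f 22 24 4
f 23 1 2
f 23 2 24
f 24 2 3
f 24 3 4
f 26 25 28
f 26 28 27
f 28 25 29
f 28 29 27
f 29 25 30
f 29 30 27
f 30 25 31
f 30 31 27
f 31 25 32
f 31 32 27
f 32 25 33
f 32 33 27
f 33 25 34
f 33 34 27
f 34 25 35
f 34 35 27
f 35 25 36
f 35 36 27
f 36 25 37
f 36 37 27
f 37 25 38
f 37 38 27
f 38 25 39
f 38 39 27
f 39 25 40
f 39 40 27
f 40 25 41
f 40 41 27
f 41 25 26
f 41 26 27
f 42 53 47
f 42 47 43
f 42 43 49
f 42 49 52
f 42 52 53
f 43 47 51
f 47 53 46
f 53 52 44
f 52 49 48
f 49 43 50
f 45 51 46
f 45 46 44
f 45 44 48
f 45 48 50
f 45 50 51
f 46 51 47
f 44 46 53
f 48 44 52
f 50 48 49
f 51 50 43
f 55 57 54
f 58 55 54
f 54 57 56
f 56 58 54
f 55 61 57
f 59 55 58
f 59 61 55
f 57 61 56
f 60 58 56
f 56 61 60
f 60 59 58
f 61 59 60



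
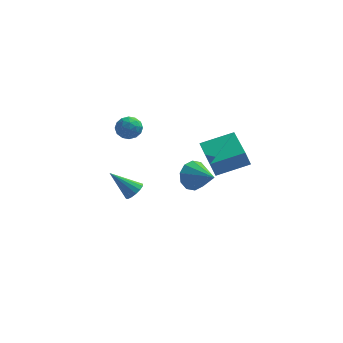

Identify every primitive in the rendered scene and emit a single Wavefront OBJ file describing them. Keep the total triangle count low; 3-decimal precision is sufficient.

v 0.513 -2.439 0.837
v 0.928 -2.418 0.13
v 1.487 -3.301 1.383
v 1.098 -2.041 0.423
v 1.045 -1.816 0.874
v 0.788 -1.829 1.311
v 0.427 -2.075 1.567
v 0.099 -2.46 1.545
v -0.072 -2.837 1.252
v -0.018 -3.062 0.801
v 0.238 -3.049 0.364
v 0.599 -2.803 0.108
v 1.293 0.685 -1.355
v 1.034 0.613 -0.528
v 0.649 2.767 -1.376
v 0.39 2.696 -0.548
v 2.89 1.184 -0.812
v 2.631 1.113 0.016
v 2.246 3.267 -0.832
v 1.987 3.195 -0.005
v -2.339 -0.411 2.791
v -1.899 -0.905 2.834
v -3.141 -1.115 2.886
v -2.701 -1.609 2.929
v -2.755 -1.17 3.422
v -2.26 -0.735 3.363
v -2.78 -1.285 2.357
v -2.285 -0.85 2.298
v -2.172 -1.445 2.566
v -2.157 -1.374 3.224
v -2.883 -0.646 2.496
v -2.868 -0.575 3.154
v -2.049 -0.596 2.804
v -2.991 -1.424 2.916
v -3.023 -1.166 3.206
v -2.765 -1.456 3.231
v -2.26 -0.496 3.115
v -2.002 -0.786 3.141
v -2.505 -0.942 3.486
v -3.038 -1.234 2.579
v -2.78 -1.524 2.605
v -2.275 -0.564 2.489
v -2.017 -0.854 2.514
v -2.535 -1.078 2.234
v -1.951 -1.204 2.672
v -2.422 -1.618 2.728
v -2.469 -1.428 2.391
v -2.177 -1.172 2.357
v -1.942 -1.162 3.059
v -2.413 -1.576 3.115
v -2.445 -1.318 3.404
v -2.154 -1.062 3.37
v -2.102 -1.48 2.901
v -2.627 -0.444 2.605
v -3.098 -0.858 2.661
v -2.886 -0.958 2.35
v -2.595 -0.702 2.316
v -2.618 -0.402 2.992
v -3.089 -0.816 3.048
v -2.863 -0.848 3.363
v -2.571 -0.592 3.329
v -2.938 -0.54 2.819
v -2.661 2.141 -3.771
v -2.279 2.393 -3.399
v -3.859 2.299 -2.649
v -2.398 2.624 -3.559
v -2.587 2.726 -3.775
v -2.796 2.671 -3.991
v -2.969 2.474 -4.148
v -3.059 2.188 -4.204
v -3.043 1.889 -4.144
v -2.924 1.657 -3.984
v -2.734 1.555 -3.767
v -2.525 1.61 -3.551
v -2.352 1.807 -3.395
v -2.262 2.094 -3.339
f 2 1 4
f 2 4 3
f 4 1 5
f 4 5 3
f 5 1 6
f 5 6 3
f 6 1 7
f 6 7 3
f 7 1 8
f 7 8 3
f 8 1 9
f 8 9 3
f 9 1 10
f 9 10 3
f 10 1 11
f 10 11 3
f 11 1 12
f 11 12 3
f 12 1 2
f 12 2 3
f 14 16 13
f 17 14 13
f 13 16 15
f 15 17 13
f 14 20 16
f 18 14 17
f 18 20 14
f 16 20 15
f 19 17 15
f 15 20 19
f 19 18 17
f 20 18 19
f 21 58 37
f 58 32 61
f 37 61 26
f 58 61 37
f 21 37 33
f 37 26 38
f 33 38 22
f 37 38 33
f 21 33 42
f 33 22 43
f 42 43 28
f 33 43 42
f 21 42 54
f 42 28 57
f 54 57 31
f 42 57 54
f 21 54 58
f 54 31 62
f 58 62 32
f 54 62 58
f 22 38 49
f 38 26 52
f 49 52 30
f 38 52 49
f 26 61 39
f 61 32 60
f 39 60 25
f 61 60 39
f 32 62 59
f 62 31 55
f 59 55 23
f 62 55 59
f 31 57 56
f 57 28 44
f 56 44 27
f 57 44 56
f 28 43 48
f 43 22 45
f 48 45 29
f 43 45 48
f 24 50 36
f 50 30 51
f 36 51 25
f 50 51 36
f 24 36 34
f 36 25 35
f 34 35 23
f 36 35 34
f 24 34 41
f 34 23 40
f 41 40 27
f 34 40 41
f 24 41 46
f 41 27 47
f 46 47 29
f 41 47 46
f 24 46 50
f 46 29 53
f 50 53 30
f 46 53 50
f 25 51 39
f 51 30 52
f 39 52 26
f 51 52 39
f 23 35 59
f 35 25 60
f 59 60 32
f 35 60 59
f 27 40 56
f 40 23 55
f 56 55 31
f 40 55 56
f 29 47 48
f 47 27 44
f 48 44 28
f 47 44 48
f 30 53 49
f 53 29 45
f 49 45 22
f 53 45 49
f 64 63 66
f 64 66 65
f 66 63 67
f 66 67 65
f 67 63 68
f 67 68 65
f 68 63 69
f 68 69 65
f 69 63 70
f 69 70 65
f 70 63 71
f 70 71 65
f 71 63 72
f 71 72 65
f 72 63 73
f 72 73 65
f 73 63 74
f 73 74 65
f 74 63 75
f 74 75 65
f 75 63 76
f 75 76 65
f 76 63 64
f 76 64 65



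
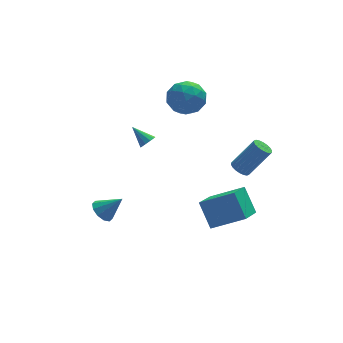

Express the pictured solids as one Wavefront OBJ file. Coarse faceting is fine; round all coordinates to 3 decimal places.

v -4.234 0.339 -3.339
v -3.758 0.113 -3.873
v -3.226 0.061 -2.321
v -3.696 0.568 -3.809
v -3.841 0.936 -3.566
v -4.135 1.075 -3.237
v -4.468 0.933 -2.946
v -4.711 0.564 -2.806
v -4.772 0.109 -2.87
v -4.628 -0.258 -3.113
v -4.333 -0.398 -3.442
v -4.001 -0.256 -3.732
v 2.219 -2.751 1.216
v 2.664 -2.854 0.875
v 3.826 -2.891 2.403
v 3.381 -2.789 2.744
v 2.659 -2.6 0.886
v 3.82 -2.638 2.414
v 2.566 -2.377 0.962
v 3.727 -2.414 2.49
v 2.404 -2.228 1.088
v 3.566 -2.265 2.616
v 2.206 -2.182 1.24
v 3.368 -2.219 2.768
v 2.01 -2.249 1.387
v 3.172 -2.286 2.915
v 1.856 -2.416 1.5
v 3.018 -2.453 3.028
v 1.774 -2.649 1.557
v 2.936 -2.686 3.085
v 1.78 -2.902 1.546
v 2.941 -2.94 3.074
v 1.873 -3.126 1.47
v 3.034 -3.163 2.998
v 2.034 -3.275 1.344
v 3.196 -3.312 2.872
v 2.232 -3.321 1.192
v 3.394 -3.358 2.72
v 2.428 -3.254 1.045
v 3.59 -3.291 2.573
v 2.582 -3.087 0.932
v 3.744 -3.124 2.46
v -1.512 1.353 0.868
v -1.118 1.661 0.877
v -2.148 2.147 1.612
v -1.297 1.742 0.638
v -1.557 1.674 0.487
v -1.801 1.484 0.482
v -1.934 1.244 0.624
v -1.906 1.046 0.859
v -1.727 0.965 1.098
v -1.466 1.033 1.249
v -1.223 1.223 1.254
v -1.09 1.463 1.112
v 0.354 -3.977 -2.102
v 2.012 -4.57 -1.197
v 0.036 -2.944 -0.842
v 1.694 -3.538 0.063
v 1.326 -2.602 -2.983
v 2.984 -3.196 -2.078
v 1.008 -1.57 -1.723
v 2.666 -2.163 -0.818
v 0.369 3.603 3.226
v 1.189 3.666 2.443
v 0.651 1.794 3.377
v 1.471 1.857 2.594
v 1.627 2.323 3.618
v 1.452 3.441 3.524
v 0.388 2.019 2.296
v 0.213 3.137 2.202
v 1.2 2.687 1.868
v 1.966 2.874 2.685
v -0.126 2.586 3.135
v 0.64 2.773 3.952
v 0.754 3.793 2.821
v 1.086 1.667 2.999
v 1.178 1.941 3.601
v 1.659 1.977 3.14
v 0.909 3.661 3.457
v 1.391 3.698 2.996
v 1.649 2.909 3.687
v 0.449 1.762 2.824
v 0.931 1.799 2.363
v 0.181 3.483 2.68
v 0.662 3.519 2.219
v 0.191 2.551 2.133
v 1.243 3.255 2.023
v 1.409 2.191 2.112
v 0.772 2.287 1.936
v 0.669 2.944 1.881
v 1.693 3.365 2.503
v 1.859 2.302 2.592
v 1.951 2.576 3.194
v 1.848 3.233 3.139
v 1.7 2.789 2.165
v -0.019 3.158 3.228
v 0.147 2.095 3.317
v -0.008 2.227 2.681
v -0.111 2.884 2.626
v 0.431 3.269 3.708
v 0.597 2.205 3.797
v 1.171 2.516 3.939
v 1.068 3.173 3.884
v 0.14 2.671 3.655
f 2 1 4
f 2 4 3
f 4 1 5
f 4 5 3
f 5 1 6
f 5 6 3
f 6 1 7
f 6 7 3
f 7 1 8
f 7 8 3
f 8 1 9
f 8 9 3
f 9 1 10
f 9 10 3
f 10 1 11
f 10 11 3
f 11 1 12
f 11 12 3
f 12 1 2
f 12 2 3
f 14 13 17
f 14 17 15
f 15 17 18
f 15 18 16
f 17 13 19
f 17 19 18
f 18 19 20
f 18 20 16
f 19 13 21
f 19 21 20
f 20 21 22
f 20 22 16
f 21 13 23
f 21 23 22
f 22 23 24
f 22 24 16
f 23 13 25
f 23 25 24
f 24 25 26
f 24 26 16
f 25 13 27
f 25 27 26
f 26 27 28
f 26 28 16
f 27 13 29
f 27 29 28
f 28 29 30
f 28 30 16
f 29 13 31
f 29 31 30
f 30 31 32
f 30 32 16
f 31 13 33
f 31 33 32
f 32 33 34
f 32 34 16
f 33 13 35
f 33 35 34
f 34 35 36
f 34 36 16
f 35 13 37
f 35 37 36
f 36 37 38
f 36 38 16
f 37 13 39
f 37 39 38
f 38 39 40
f 38 40 16
f 39 13 41
f 39 41 40
f 40 41 42
f 40 42 16
f 41 13 14
f 41 14 42
f 42 14 15
f 42 15 16
f 44 43 46
f 44 46 45
f 46 43 47
f 46 47 45
f 47 43 48
f 47 48 45
f 48 43 49
f 48 49 45
f 49 43 50
f 49 50 45
f 50 43 51
f 50 51 45
f 51 43 52
f 51 52 45
f 52 43 53
f 52 53 45
f 53 43 54
f 53 54 45
f 54 43 44
f 54 44 45
f 56 58 55
f 59 56 55
f 55 58 57
f 57 59 55
f 56 62 58
f 60 56 59
f 60 62 56
f 58 62 57
f 61 59 57
f 57 62 61
f 61 60 59
f 62 60 61
f 63 100 79
f 100 74 103
f 79 103 68
f 100 103 79
f 63 79 75
f 79 68 80
f 75 80 64
f 79 80 75
f 63 75 84
f 75 64 85
f 84 85 70
f 75 85 84
f 63 84 96
f 84 70 99
f 96 99 73
f 84 99 96
f 63 96 100
f 96 73 104
f 100 104 74
f 96 104 100
f 64 80 91
f 80 68 94
f 91 94 72
f 80 94 91
f 68 103 81
f 103 74 102
f 81 102 67
f 103 102 81
f 74 104 101
f 104 73 97
f 101 97 65
f 104 97 101
f 73 99 98
f 99 70 86
f 98 86 69
f 99 86 98
f 70 85 90
f 85 64 87
f 90 87 71
f 85 87 90
f 66 92 78
f 92 72 93
f 78 93 67
f 92 93 78
f 66 78 76
f 78 67 77
f 76 77 65
f 78 77 76
f 66 76 83
f 76 65 82
f 83 82 69
f 76 82 83
f 66 83 88
f 83 69 89
f 88 89 71
f 83 89 88
f 66 88 92
f 88 71 95
f 92 95 72
f 88 95 92
f 67 93 81
f 93 72 94
f 81 94 68
f 93 94 81
f 65 77 101
f 77 67 102
f 101 102 74
f 77 102 101
f 69 82 98
f 82 65 97
f 98 97 73
f 82 97 98
f 71 89 90
f 89 69 86
f 90 86 70
f 89 86 90
f 72 95 91
f 95 71 87
f 91 87 64
f 95 87 91



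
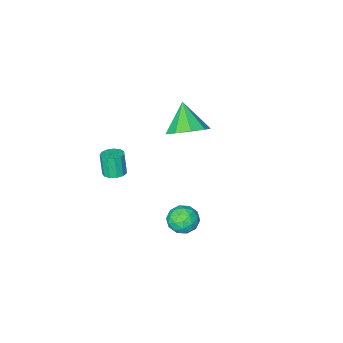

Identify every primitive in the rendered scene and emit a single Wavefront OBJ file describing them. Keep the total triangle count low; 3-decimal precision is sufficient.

v 3.429 -3.585 -4.068
v 3.924 -3.864 -4.11
v 3.847 -4.173 -2.974
v 3.351 -3.895 -2.932
v 3.997 -3.563 -4.023
v 3.919 -3.873 -2.887
v 3.889 -3.269 -3.951
v 3.811 -3.579 -2.815
v 3.635 -3.076 -3.915
v 3.557 -3.386 -2.779
v 3.315 -3.044 -3.928
v 3.238 -3.354 -2.792
v 3.032 -3.184 -3.986
v 2.954 -3.494 -2.85
v 2.875 -3.452 -4.069
v 2.797 -3.761 -2.933
v 2.893 -3.761 -4.153
v 2.816 -4.071 -3.017
v 3.082 -4.015 -4.209
v 3.004 -4.325 -3.073
v 3.381 -4.132 -4.22
v 3.303 -4.442 -3.084
v 3.695 -4.076 -4.184
v 3.617 -4.386 -3.048
v 0.578 -1.881 -1.163
v 1.432 -1.585 -0.628
v 0.182 -2.879 0.023
v 0.877 -1.162 -0.458
v 0.182 -1.076 -0.617
v -0.327 -1.366 -1.032
v -0.413 -1.897 -1.508
v -0.036 -2.42 -1.822
v 0.63 -2.691 -1.828
v 1.271 -2.583 -1.523
v 1.588 -2.146 -1.049
v 3.28 2.518 -1.885
v 3.975 2.812 -2.026
v 3.365 1.828 -2.914
v 4.06 2.122 -3.055
v 3.957 1.649 -2.46
v 3.905 2.075 -1.824
v 3.435 2.565 -3.116
v 3.383 2.991 -2.48
v 4.071 2.841 -2.787
v 4.393 2.275 -2.381
v 2.947 2.365 -2.559
v 3.269 1.799 -2.153
v 3.62 2.725 -1.865
v 3.72 1.915 -3.075
v 3.659 1.636 -2.725
v 4.067 1.809 -2.808
v 3.579 2.292 -1.746
v 3.987 2.465 -1.829
v 3.976 1.781 -2.084
v 3.353 2.175 -3.111
v 3.761 2.348 -3.194
v 3.273 2.831 -2.132
v 3.681 3.004 -2.215
v 3.364 2.859 -2.856
v 4.085 2.916 -2.395
v 4.135 2.51 -3
v 3.768 2.771 -3.036
v 3.737 3.021 -2.662
v 4.274 2.583 -2.156
v 4.324 2.178 -2.761
v 4.264 1.899 -2.412
v 4.233 2.15 -2.038
v 4.331 2.6 -2.604
v 3.016 2.462 -2.179
v 3.066 2.057 -2.784
v 3.107 2.49 -2.902
v 3.076 2.741 -2.528
v 3.205 2.13 -1.94
v 3.255 1.724 -2.545
v 3.603 1.619 -2.278
v 3.572 1.869 -1.904
v 3.009 2.04 -2.336
f 2 1 5
f 2 5 3
f 3 5 6
f 3 6 4
f 5 1 7
f 5 7 6
f 6 7 8
f 6 8 4
f 7 1 9
f 7 9 8
f 8 9 10
f 8 10 4
f 9 1 11
f 9 11 10
f 10 11 12
f 10 12 4
f 11 1 13
f 11 13 12
f 12 13 14
f 12 14 4
f 13 1 15
f 13 15 14
f 14 15 16
f 14 16 4
f 15 1 17
f 15 17 16
f 16 17 18
f 16 18 4
f 17 1 19
f 17 19 18
f 18 19 20
f 18 20 4
f 19 1 21
f 19 21 20
f 20 21 22
f 20 22 4
f 21 1 23
f 21 23 22
f 22 23 24
f 22 24 4
f 23 1 2
f 23 2 24
f 24 2 3
f 24 3 4
f 26 25 28
f 26 28 27
f 28 25 29
f 28 29 27
f 29 25 30
f 29 30 27
f 30 25 31
f 30 31 27
f 31 25 32
f 31 32 27
f 32 25 33
f 32 33 27
f 33 25 34
f 33 34 27
f 34 25 35
f 34 35 27
f 35 25 26
f 35 26 27
f 36 73 52
f 73 47 76
f 52 76 41
f 73 76 52
f 36 52 48
f 52 41 53
f 48 53 37
f 52 53 48
f 36 48 57
f 48 37 58
f 57 58 43
f 48 58 57
f 36 57 69
f 57 43 72
f 69 72 46
f 57 72 69
f 36 69 73
f 69 46 77
f 73 77 47
f 69 77 73
f 37 53 64
f 53 41 67
f 64 67 45
f 53 67 64
f 41 76 54
f 76 47 75
f 54 75 40
f 76 75 54
f 47 77 74
f 77 46 70
f 74 70 38
f 77 70 74
f 46 72 71
f 72 43 59
f 71 59 42
f 72 59 71
f 43 58 63
f 58 37 60
f 63 60 44
f 58 60 63
f 39 65 51
f 65 45 66
f 51 66 40
f 65 66 51
f 39 51 49
f 51 40 50
f 49 50 38
f 51 50 49
f 39 49 56
f 49 38 55
f 56 55 42
f 49 55 56
f 39 56 61
f 56 42 62
f 61 62 44
f 56 62 61
f 39 61 65
f 61 44 68
f 65 68 45
f 61 68 65
f 40 66 54
f 66 45 67
f 54 67 41
f 66 67 54
f 38 50 74
f 50 40 75
f 74 75 47
f 50 75 74
f 42 55 71
f 55 38 70
f 71 70 46
f 55 70 71
f 44 62 63
f 62 42 59
f 63 59 43
f 62 59 63
f 45 68 64
f 68 44 60
f 64 60 37
f 68 60 64



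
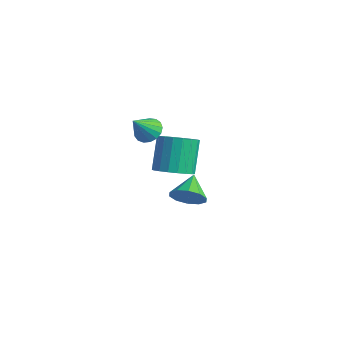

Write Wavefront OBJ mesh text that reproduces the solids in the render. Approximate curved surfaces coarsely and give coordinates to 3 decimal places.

v -2.859 -1.309 1.93
v -2.312 -0.854 2.25
v -2.701 -2.331 3.11
v -2.63 -0.73 2.4
v -3.001 -0.738 2.443
v -3.339 -0.877 2.367
v -3.568 -1.115 2.192
v -3.634 -1.397 1.957
v -3.522 -1.659 1.715
v -3.259 -1.841 1.522
v -2.904 -1.9 1.423
v -2.539 -1.824 1.44
v -2.247 -1.63 1.569
v -2.095 -1.363 1.781
v -2.119 -1.083 2.026
v -3.066 1.275 -4.26
v -2.252 1.836 -4.11
v -3.934 2.325 -3.48
v -2.513 2.015 -4.641
v -2.984 1.911 -5.027
v -3.487 1.564 -5.119
v -3.829 1.106 -4.883
v -3.88 0.713 -4.409
v -3.619 0.534 -3.878
v -3.147 0.638 -3.492
v -2.645 0.985 -3.4
v -2.303 1.443 -3.636
v -1.764 -0.62 -0.765
v -0.936 -0.98 -0.23
v -1.667 -0.12 1.481
v -2.496 0.24 0.945
v -0.79 -0.562 -0.378
v -1.522 0.299 1.333
v -0.837 -0.155 -0.603
v -1.569 0.706 1.108
v -1.068 0.16 -0.86
v -1.8 1.02 0.851
v -1.437 0.32 -1.098
v -2.168 1.181 0.613
v -1.87 0.294 -1.271
v -2.602 1.155 0.44
v -2.283 0.087 -1.343
v -3.014 0.947 0.368
v -2.593 -0.26 -1.301
v -3.324 0.6 0.41
v -2.738 -0.679 -1.153
v -3.47 0.182 0.558
v -2.691 -1.086 -0.928
v -3.423 -0.225 0.783
v -2.46 -1.4 -0.671
v -3.192 -0.54 1.04
v -2.092 -1.561 -0.433
v -2.823 -0.7 1.278
v -1.658 -1.535 -0.26
v -2.39 -0.674 1.451
v -1.246 -1.327 -0.188
v -1.977 -0.467 1.523
f 2 1 4
f 2 4 3
f 4 1 5
f 4 5 3
f 5 1 6
f 5 6 3
f 6 1 7
f 6 7 3
f 7 1 8
f 7 8 3
f 8 1 9
f 8 9 3
f 9 1 10
f 9 10 3
f 10 1 11
f 10 11 3
f 11 1 12
f 11 12 3
f 12 1 13
f 12 13 3
f 13 1 14
f 13 14 3
f 14 1 15
f 14 15 3
f 15 1 2
f 15 2 3
f 17 16 19
f 17 19 18
f 19 16 20
f 19 20 18
f 20 16 21
f 20 21 18
f 21 16 22
f 21 22 18
f 22 16 23
f 22 23 18
f 23 16 24
f 23 24 18
f 24 16 25
f 24 25 18
f 25 16 26
f 25 26 18
f 26 16 27
f 26 27 18
f 27 16 17
f 27 17 18
f 29 28 32
f 29 32 30
f 30 32 33
f 30 33 31
f 32 28 34
f 32 34 33
f 33 34 35
f 33 35 31
f 34 28 36
f 34 36 35
f 35 36 37
f 35 37 31
f 36 28 38
f 36 38 37
f 37 38 39
f 37 39 31
f 38 28 40
f 38 40 39
f 39 40 41
f 39 41 31
f 40 28 42
f 40 42 41
f 41 42 43
f 41 43 31
f 42 28 44
f 42 44 43
f 43 44 45
f 43 45 31
f 44 28 46
f 44 46 45
f 45 46 47
f 45 47 31
f 46 28 48
f 46 48 47
f 47 48 49
f 47 49 31
f 48 28 50
f 48 50 49
f 49 50 51
f 49 51 31
f 50 28 52
f 50 52 51
f 51 52 53
f 51 53 31
f 52 28 54
f 52 54 53
f 53 54 55
f 53 55 31
f 54 28 56
f 54 56 55
f 55 56 57
f 55 57 31
f 56 28 29
f 56 29 57
f 57 29 30
f 57 30 31



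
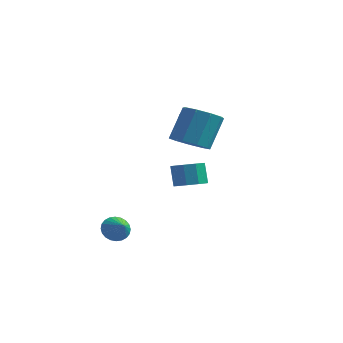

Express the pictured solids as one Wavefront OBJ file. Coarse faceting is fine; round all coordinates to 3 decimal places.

v 1.047 0.566 1.6
v 1.748 1.12 1.25
v 1.854 2.008 2.87
v 1.153 1.454 3.22
v 1.164 1.398 1.136
v 1.27 2.286 2.756
v 0.525 1.287 1.239
v 0.631 2.175 2.859
v 0.131 0.838 1.511
v 0.237 1.726 3.131
v 0.165 0.262 1.825
v 0.271 1.15 3.444
v 0.612 -0.172 2.033
v 0.717 0.716 3.653
v 1.262 -0.26 2.039
v 1.368 0.628 3.659
v 1.812 0.038 1.84
v 1.918 0.926 3.459
v 2.004 0.583 1.528
v 2.11 1.471 3.148
v -0.582 2.98 -1.935
v -0.093 3.613 -1.915
v -0.449 3.853 -0.805
v -0.938 3.22 -0.825
v -0.584 3.762 -2.105
v -0.94 4.002 -0.995
v -1.075 3.545 -2.215
v -1.43 3.785 -1.105
v -1.334 3.064 -2.194
v -1.69 3.304 -1.084
v -1.242 2.543 -2.052
v -1.598 2.783 -0.942
v -0.841 2.227 -1.855
v -1.197 2.467 -0.745
v -0.319 2.264 -1.696
v -0.675 2.503 -0.586
v 0.08 2.635 -1.648
v -0.276 2.875 -0.538
v 0.169 3.168 -1.735
v -0.186 3.408 -0.625
v -1.047 4.265 1.758
v -0.649 3.958 2.156
v -1.491 3.362 1.504
v -1.093 3.055 1.902
v -1.549 3.44 2.137
v -1.274 3.998 2.295
v -0.866 3.322 1.365
v -0.591 3.88 1.523
v -0.538 3.374 1.914
v -0.96 3.448 2.391
v -1.18 3.872 1.269
v -1.602 3.946 1.746
v -0.809 4.191 1.979
v -1.331 3.129 1.681
v -1.599 3.356 1.819
v -1.365 3.175 2.053
v -1.176 4.215 2.061
v -0.943 4.034 2.295
v -1.472 3.73 2.284
v -1.197 3.286 1.365
v -0.964 3.105 1.599
v -0.775 4.145 1.607
v -0.541 3.964 1.841
v -0.668 3.59 1.376
v -0.51 3.667 2.071
v -0.771 3.136 1.922
v -0.637 3.293 1.606
v -0.476 3.621 1.699
v -0.758 3.71 2.352
v -1.019 3.18 2.202
v -1.287 3.406 2.341
v -1.125 3.734 2.433
v -0.692 3.367 2.209
v -1.121 4.14 1.458
v -1.382 3.61 1.308
v -1.015 3.586 1.227
v -0.853 3.914 1.319
v -1.369 4.184 1.738
v -1.63 3.653 1.589
v -1.664 3.699 1.961
v -1.503 4.027 2.054
v -1.448 3.953 1.451
v -0.903 -2.17 -3.102
v -0.538 -2.21 -3.687
v -0.137 -2.57 -2.598
v -0.469 -1.965 -3.598
v -0.465 -1.752 -3.434
v -0.529 -1.602 -3.219
v -0.649 -1.539 -2.987
v -0.807 -1.572 -2.772
v -0.981 -1.695 -2.607
v -1.142 -1.892 -2.518
v -1.267 -2.13 -2.517
v -1.336 -2.375 -2.606
v -1.34 -2.588 -2.77
v -1.277 -2.738 -2.985
v -1.157 -2.801 -3.217
v -0.998 -2.768 -3.432
v -0.825 -2.644 -3.597
v -0.663 -2.448 -3.686
f 2 1 5
f 2 5 3
f 3 5 6
f 3 6 4
f 5 1 7
f 5 7 6
f 6 7 8
f 6 8 4
f 7 1 9
f 7 9 8
f 8 9 10
f 8 10 4
f 9 1 11
f 9 11 10
f 10 11 12
f 10 12 4
f 11 1 13
f 11 13 12
f 12 13 14
f 12 14 4
f 13 1 15
f 13 15 14
f 14 15 16
f 14 16 4
f 15 1 17
f 15 17 16
f 16 17 18
f 16 18 4
f 17 1 19
f 17 19 18
f 18 19 20
f 18 20 4
f 19 1 2
f 19 2 20
f 20 2 3
f 20 3 4
f 22 21 25
f 22 25 23
f 23 25 26
f 23 26 24
f 25 21 27
f 25 27 26
f 26 27 28
f 26 28 24
f 27 21 29
f 27 29 28
f 28 29 30
f 28 30 24
f 29 21 31
f 29 31 30
f 30 31 32
f 30 32 24
f 31 21 33
f 31 33 32
f 32 33 34
f 32 34 24
f 33 21 35
f 33 35 34
f 34 35 36
f 34 36 24
f 35 21 37
f 35 37 36
f 36 37 38
f 36 38 24
f 37 21 39
f 37 39 38
f 38 39 40
f 38 40 24
f 39 21 22
f 39 22 40
f 40 22 23
f 40 23 24
f 41 78 57
f 78 52 81
f 57 81 46
f 78 81 57
f 41 57 53
f 57 46 58
f 53 58 42
f 57 58 53
f 41 53 62
f 53 42 63
f 62 63 48
f 53 63 62
f 41 62 74
f 62 48 77
f 74 77 51
f 62 77 74
f 41 74 78
f 74 51 82
f 78 82 52
f 74 82 78
f 42 58 69
f 58 46 72
f 69 72 50
f 58 72 69
f 46 81 59
f 81 52 80
f 59 80 45
f 81 80 59
f 52 82 79
f 82 51 75
f 79 75 43
f 82 75 79
f 51 77 76
f 77 48 64
f 76 64 47
f 77 64 76
f 48 63 68
f 63 42 65
f 68 65 49
f 63 65 68
f 44 70 56
f 70 50 71
f 56 71 45
f 70 71 56
f 44 56 54
f 56 45 55
f 54 55 43
f 56 55 54
f 44 54 61
f 54 43 60
f 61 60 47
f 54 60 61
f 44 61 66
f 61 47 67
f 66 67 49
f 61 67 66
f 44 66 70
f 66 49 73
f 70 73 50
f 66 73 70
f 45 71 59
f 71 50 72
f 59 72 46
f 71 72 59
f 43 55 79
f 55 45 80
f 79 80 52
f 55 80 79
f 47 60 76
f 60 43 75
f 76 75 51
f 60 75 76
f 49 67 68
f 67 47 64
f 68 64 48
f 67 64 68
f 50 73 69
f 73 49 65
f 69 65 42
f 73 65 69
f 84 83 86
f 84 86 85
f 86 83 87
f 86 87 85
f 87 83 88
f 87 88 85
f 88 83 89
f 88 89 85
f 89 83 90
f 89 90 85
f 90 83 91
f 90 91 85
f 91 83 92
f 91 92 85
f 92 83 93
f 92 93 85
f 93 83 94
f 93 94 85
f 94 83 95
f 94 95 85
f 95 83 96
f 95 96 85
f 96 83 97
f 96 97 85
f 97 83 98
f 97 98 85
f 98 83 99
f 98 99 85
f 99 83 100
f 99 100 85
f 100 83 84
f 100 84 85



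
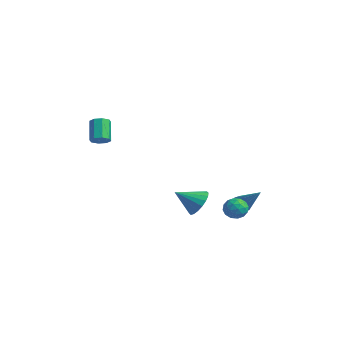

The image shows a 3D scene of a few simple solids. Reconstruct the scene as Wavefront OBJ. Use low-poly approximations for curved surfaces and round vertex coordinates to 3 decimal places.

v 2.309 2.156 -0.931
v 2.642 2.383 -1.32
v 3.871 2.164 0.411
v 2.491 2.64 -1.146
v 2.27 2.713 -0.889
v 2.064 2.573 -0.649
v 1.952 2.274 -0.516
v 1.976 1.93 -0.542
v 2.127 1.672 -0.717
v 2.348 1.599 -0.973
v 2.553 1.739 -1.214
v 2.666 2.038 -1.346
v 2.099 -0.445 -0.337
v 2.373 -0.044 0.397
v 1.481 -1.515 0.477
v 2.02 0.114 0.338
v 1.682 0.162 0.145
v 1.427 0.09 -0.143
v 1.305 -0.088 -0.47
v 1.34 -0.337 -0.77
v 1.526 -0.607 -0.985
v 1.824 -0.845 -1.071
v 2.178 -1.003 -1.012
v 2.515 -1.051 -0.819
v 2.77 -0.979 -0.531
v 2.892 -0.801 -0.204
v 2.857 -0.552 0.096
v 2.672 -0.282 0.311
v -3.06 -3.076 3.097
v -2.599 -2.811 3.303
v -3.36 -2.319 4.37
v -3.82 -2.584 4.163
v -2.825 -2.562 3.026
v -3.586 -2.069 4.093
v -3.189 -2.613 2.79
v -3.95 -2.121 3.857
v -3.477 -2.936 2.734
v -4.238 -2.444 3.801
v -3.52 -3.341 2.89
v -4.281 -2.849 3.957
v -3.294 -3.591 3.167
v -4.055 -3.098 4.234
v -2.93 -3.539 3.403
v -3.691 -3.047 4.47
v -2.642 -3.216 3.459
v -3.403 -2.724 4.526
v 3.748 1.241 -0.744
v 4.353 0.947 -0.533
v 3.167 0.373 -0.287
v 3.772 0.079 -0.076
v 3.546 0.675 0.225
v 3.905 1.211 -0.058
v 3.615 0.109 -0.762
v 3.974 0.645 -1.045
v 4.271 0.247 -0.544
v 4.228 0.598 0.066
v 3.292 0.722 -0.886
v 3.249 1.073 -0.276
v 4.101 1.17 -0.679
v 3.419 0.15 -0.141
v 3.286 0.5 0.036
v 3.641 0.328 0.159
v 3.838 1.325 -0.399
v 4.194 1.153 -0.275
v 3.719 0.993 0.17
v 3.326 0.167 -0.545
v 3.682 -0.005 -0.421
v 3.879 0.992 -0.979
v 4.234 0.82 -0.856
v 3.801 0.327 -0.99
v 4.408 0.586 -0.561
v 4.067 0.076 -0.293
v 3.975 0.093 -0.696
v 4.186 0.409 -0.862
v 4.383 0.792 -0.203
v 4.042 0.282 0.066
v 3.909 0.632 0.243
v 4.12 0.947 0.076
v 4.335 0.381 -0.209
v 3.478 1.038 -0.886
v 3.137 0.528 -0.617
v 3.4 0.373 -0.896
v 3.611 0.688 -1.063
v 3.453 1.244 -0.527
v 3.112 0.734 -0.259
v 3.334 0.911 0.042
v 3.545 1.227 -0.124
v 3.185 0.939 -0.611
f 2 1 4
f 2 4 3
f 4 1 5
f 4 5 3
f 5 1 6
f 5 6 3
f 6 1 7
f 6 7 3
f 7 1 8
f 7 8 3
f 8 1 9
f 8 9 3
f 9 1 10
f 9 10 3
f 10 1 11
f 10 11 3
f 11 1 12
f 11 12 3
f 12 1 2
f 12 2 3
f 14 13 16
f 14 16 15
f 16 13 17
f 16 17 15
f 17 13 18
f 17 18 15
f 18 13 19
f 18 19 15
f 19 13 20
f 19 20 15
f 20 13 21
f 20 21 15
f 21 13 22
f 21 22 15
f 22 13 23
f 22 23 15
f 23 13 24
f 23 24 15
f 24 13 25
f 24 25 15
f 25 13 26
f 25 26 15
f 26 13 27
f 26 27 15
f 27 13 28
f 27 28 15
f 28 13 14
f 28 14 15
f 30 29 33
f 30 33 31
f 31 33 34
f 31 34 32
f 33 29 35
f 33 35 34
f 34 35 36
f 34 36 32
f 35 29 37
f 35 37 36
f 36 37 38
f 36 38 32
f 37 29 39
f 37 39 38
f 38 39 40
f 38 40 32
f 39 29 41
f 39 41 40
f 40 41 42
f 40 42 32
f 41 29 43
f 41 43 42
f 42 43 44
f 42 44 32
f 43 29 45
f 43 45 44
f 44 45 46
f 44 46 32
f 45 29 30
f 45 30 46
f 46 30 31
f 46 31 32
f 47 84 63
f 84 58 87
f 63 87 52
f 84 87 63
f 47 63 59
f 63 52 64
f 59 64 48
f 63 64 59
f 47 59 68
f 59 48 69
f 68 69 54
f 59 69 68
f 47 68 80
f 68 54 83
f 80 83 57
f 68 83 80
f 47 80 84
f 80 57 88
f 84 88 58
f 80 88 84
f 48 64 75
f 64 52 78
f 75 78 56
f 64 78 75
f 52 87 65
f 87 58 86
f 65 86 51
f 87 86 65
f 58 88 85
f 88 57 81
f 85 81 49
f 88 81 85
f 57 83 82
f 83 54 70
f 82 70 53
f 83 70 82
f 54 69 74
f 69 48 71
f 74 71 55
f 69 71 74
f 50 76 62
f 76 56 77
f 62 77 51
f 76 77 62
f 50 62 60
f 62 51 61
f 60 61 49
f 62 61 60
f 50 60 67
f 60 49 66
f 67 66 53
f 60 66 67
f 50 67 72
f 67 53 73
f 72 73 55
f 67 73 72
f 50 72 76
f 72 55 79
f 76 79 56
f 72 79 76
f 51 77 65
f 77 56 78
f 65 78 52
f 77 78 65
f 49 61 85
f 61 51 86
f 85 86 58
f 61 86 85
f 53 66 82
f 66 49 81
f 82 81 57
f 66 81 82
f 55 73 74
f 73 53 70
f 74 70 54
f 73 70 74
f 56 79 75
f 79 55 71
f 75 71 48
f 79 71 75

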